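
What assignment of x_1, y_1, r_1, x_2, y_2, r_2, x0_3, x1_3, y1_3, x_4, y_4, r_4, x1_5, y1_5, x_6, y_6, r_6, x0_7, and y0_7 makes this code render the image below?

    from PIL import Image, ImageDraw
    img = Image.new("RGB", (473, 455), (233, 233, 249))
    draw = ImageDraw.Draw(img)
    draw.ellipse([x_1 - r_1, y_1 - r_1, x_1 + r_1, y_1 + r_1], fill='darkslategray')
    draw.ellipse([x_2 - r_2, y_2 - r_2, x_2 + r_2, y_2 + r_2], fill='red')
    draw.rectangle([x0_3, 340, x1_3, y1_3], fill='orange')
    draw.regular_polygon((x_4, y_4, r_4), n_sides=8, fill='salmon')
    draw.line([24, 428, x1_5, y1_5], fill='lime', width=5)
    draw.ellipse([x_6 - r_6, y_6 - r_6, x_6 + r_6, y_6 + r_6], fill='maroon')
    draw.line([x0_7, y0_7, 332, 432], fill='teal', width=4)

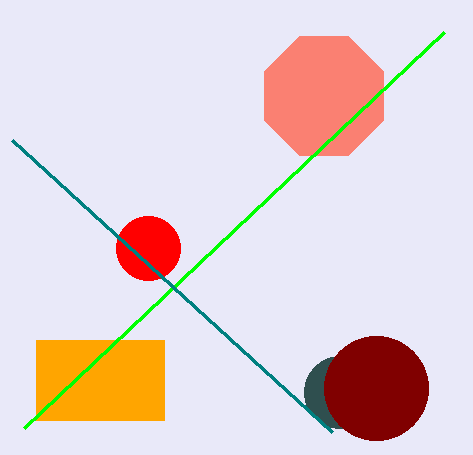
x_1 = 340; y_1 = 392; r_1 = 36; x_2 = 148; y_2 = 248; r_2 = 32; x0_3 = 36; x1_3 = 164; y1_3 = 420; x_4 = 324; y_4 = 96; r_4 = 64; x1_5 = 444; y1_5 = 32; x_6 = 376; y_6 = 388; r_6 = 52; x0_7 = 12; y0_7 = 140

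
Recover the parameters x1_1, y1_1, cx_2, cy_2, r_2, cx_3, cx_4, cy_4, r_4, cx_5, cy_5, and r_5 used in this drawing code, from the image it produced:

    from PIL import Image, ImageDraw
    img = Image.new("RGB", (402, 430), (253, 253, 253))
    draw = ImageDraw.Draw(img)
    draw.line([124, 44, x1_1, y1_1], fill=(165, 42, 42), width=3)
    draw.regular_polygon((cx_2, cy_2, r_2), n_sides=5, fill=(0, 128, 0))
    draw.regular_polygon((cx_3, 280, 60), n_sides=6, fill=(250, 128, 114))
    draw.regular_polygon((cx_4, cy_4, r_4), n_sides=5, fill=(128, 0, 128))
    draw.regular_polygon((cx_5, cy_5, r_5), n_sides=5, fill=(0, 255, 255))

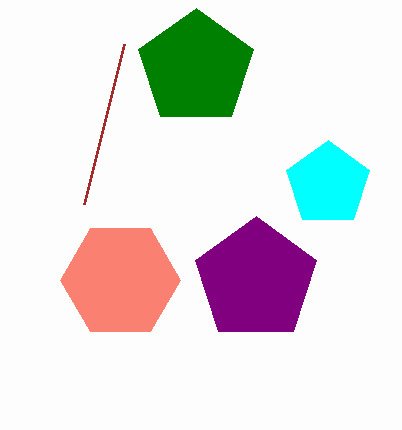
x1_1 = 84; y1_1 = 204; cx_2 = 196; cy_2 = 68; r_2 = 60; cx_3 = 120; cx_4 = 256; cy_4 = 280; r_4 = 64; cx_5 = 328; cy_5 = 184; r_5 = 44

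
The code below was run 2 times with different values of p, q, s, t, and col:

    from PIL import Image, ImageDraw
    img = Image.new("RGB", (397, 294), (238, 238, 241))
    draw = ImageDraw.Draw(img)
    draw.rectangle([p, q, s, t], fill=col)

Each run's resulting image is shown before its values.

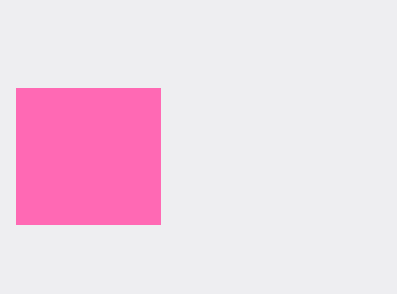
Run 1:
p = 16
q = 88
s = 160
t = 224
col = 'hotpink'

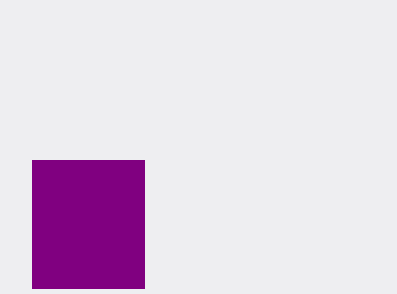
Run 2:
p = 32
q = 160
s = 144
t = 288
col = 'purple'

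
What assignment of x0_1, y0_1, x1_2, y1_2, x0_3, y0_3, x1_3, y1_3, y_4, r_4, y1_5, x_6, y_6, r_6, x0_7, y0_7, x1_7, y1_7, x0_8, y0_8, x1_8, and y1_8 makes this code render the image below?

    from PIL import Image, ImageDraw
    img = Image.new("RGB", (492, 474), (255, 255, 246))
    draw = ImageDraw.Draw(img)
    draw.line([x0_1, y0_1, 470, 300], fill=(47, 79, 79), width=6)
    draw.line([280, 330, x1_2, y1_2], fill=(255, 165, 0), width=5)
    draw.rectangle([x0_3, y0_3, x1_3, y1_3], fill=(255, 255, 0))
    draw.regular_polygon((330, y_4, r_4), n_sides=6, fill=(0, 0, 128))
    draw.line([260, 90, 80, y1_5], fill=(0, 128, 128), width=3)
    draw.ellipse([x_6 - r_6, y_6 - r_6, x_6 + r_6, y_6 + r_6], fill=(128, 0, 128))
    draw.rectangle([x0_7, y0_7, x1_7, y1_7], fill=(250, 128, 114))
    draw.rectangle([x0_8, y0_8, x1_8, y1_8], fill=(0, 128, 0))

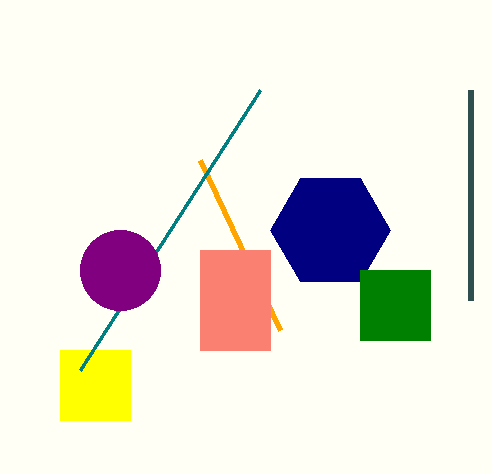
x0_1 = 470, y0_1 = 90, x1_2 = 200, y1_2 = 160, x0_3 = 60, y0_3 = 350, x1_3 = 130, y1_3 = 420, y_4 = 230, r_4 = 60, y1_5 = 370, x_6 = 120, y_6 = 270, r_6 = 40, x0_7 = 200, y0_7 = 250, x1_7 = 270, y1_7 = 350, x0_8 = 360, y0_8 = 270, x1_8 = 430, y1_8 = 340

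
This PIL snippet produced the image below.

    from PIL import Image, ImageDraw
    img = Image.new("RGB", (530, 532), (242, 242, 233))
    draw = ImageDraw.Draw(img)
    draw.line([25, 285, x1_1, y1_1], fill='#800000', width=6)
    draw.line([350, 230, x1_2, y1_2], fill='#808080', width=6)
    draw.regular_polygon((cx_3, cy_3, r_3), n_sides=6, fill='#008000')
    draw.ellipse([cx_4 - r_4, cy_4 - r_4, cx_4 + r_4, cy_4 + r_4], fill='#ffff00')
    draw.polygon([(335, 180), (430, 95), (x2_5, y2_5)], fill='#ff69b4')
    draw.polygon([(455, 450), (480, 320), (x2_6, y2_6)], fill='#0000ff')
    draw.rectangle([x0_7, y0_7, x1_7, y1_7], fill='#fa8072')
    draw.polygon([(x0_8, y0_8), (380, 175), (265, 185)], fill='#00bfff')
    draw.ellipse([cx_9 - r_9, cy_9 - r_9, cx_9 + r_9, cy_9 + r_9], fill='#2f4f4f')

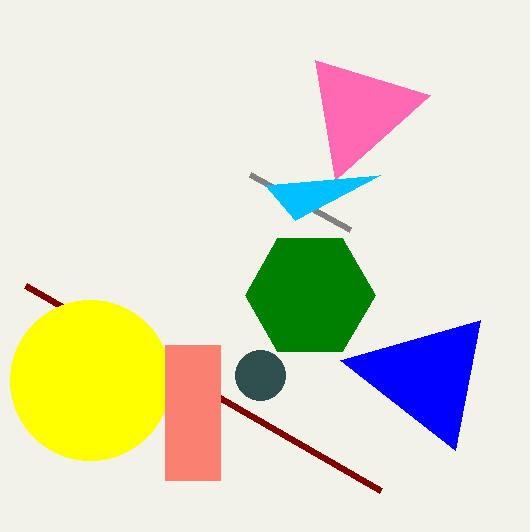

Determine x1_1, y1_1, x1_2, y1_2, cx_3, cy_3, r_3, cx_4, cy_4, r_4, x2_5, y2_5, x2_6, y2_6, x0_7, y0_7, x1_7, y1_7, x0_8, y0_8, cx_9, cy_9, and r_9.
x1_1 = 380; y1_1 = 490; x1_2 = 250; y1_2 = 175; cx_3 = 310; cy_3 = 295; r_3 = 65; cx_4 = 90; cy_4 = 380; r_4 = 80; x2_5 = 315; y2_5 = 60; x2_6 = 340; y2_6 = 360; x0_7 = 165; y0_7 = 345; x1_7 = 220; y1_7 = 480; x0_8 = 295; y0_8 = 220; cx_9 = 260; cy_9 = 375; r_9 = 25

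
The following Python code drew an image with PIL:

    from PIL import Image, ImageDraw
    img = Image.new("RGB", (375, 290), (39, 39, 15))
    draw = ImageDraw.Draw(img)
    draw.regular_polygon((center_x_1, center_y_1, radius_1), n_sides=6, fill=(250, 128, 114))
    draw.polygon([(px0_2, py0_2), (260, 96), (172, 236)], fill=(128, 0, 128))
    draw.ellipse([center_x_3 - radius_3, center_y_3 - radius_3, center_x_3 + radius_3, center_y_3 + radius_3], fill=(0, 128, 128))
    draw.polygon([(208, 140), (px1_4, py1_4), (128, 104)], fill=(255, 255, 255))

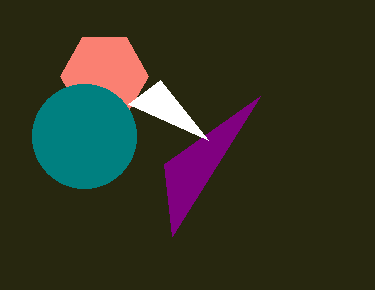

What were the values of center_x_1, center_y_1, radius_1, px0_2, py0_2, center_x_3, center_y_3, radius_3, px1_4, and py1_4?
center_x_1 = 104; center_y_1 = 76; radius_1 = 44; px0_2 = 164; py0_2 = 164; center_x_3 = 84; center_y_3 = 136; radius_3 = 52; px1_4 = 160; py1_4 = 80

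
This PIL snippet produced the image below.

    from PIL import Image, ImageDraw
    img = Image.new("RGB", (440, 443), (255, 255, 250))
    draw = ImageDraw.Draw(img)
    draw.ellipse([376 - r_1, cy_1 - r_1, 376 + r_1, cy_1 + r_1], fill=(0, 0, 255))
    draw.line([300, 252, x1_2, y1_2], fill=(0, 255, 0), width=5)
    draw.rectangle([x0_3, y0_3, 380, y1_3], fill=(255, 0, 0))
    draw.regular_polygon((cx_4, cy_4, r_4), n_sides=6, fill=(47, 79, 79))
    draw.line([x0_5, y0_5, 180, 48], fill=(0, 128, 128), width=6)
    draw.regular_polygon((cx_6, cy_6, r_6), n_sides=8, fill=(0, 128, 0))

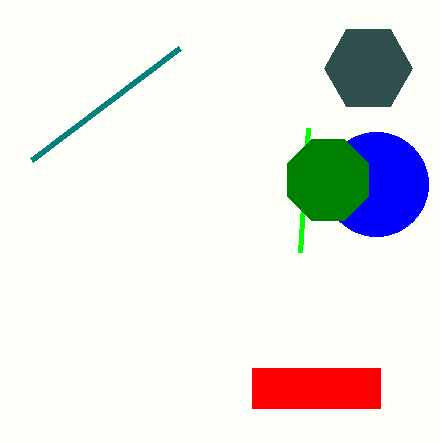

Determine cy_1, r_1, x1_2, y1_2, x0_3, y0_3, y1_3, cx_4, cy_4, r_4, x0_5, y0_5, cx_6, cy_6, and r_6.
cy_1 = 184
r_1 = 52
x1_2 = 308
y1_2 = 128
x0_3 = 252
y0_3 = 368
y1_3 = 408
cx_4 = 368
cy_4 = 68
r_4 = 44
x0_5 = 32
y0_5 = 160
cx_6 = 328
cy_6 = 180
r_6 = 44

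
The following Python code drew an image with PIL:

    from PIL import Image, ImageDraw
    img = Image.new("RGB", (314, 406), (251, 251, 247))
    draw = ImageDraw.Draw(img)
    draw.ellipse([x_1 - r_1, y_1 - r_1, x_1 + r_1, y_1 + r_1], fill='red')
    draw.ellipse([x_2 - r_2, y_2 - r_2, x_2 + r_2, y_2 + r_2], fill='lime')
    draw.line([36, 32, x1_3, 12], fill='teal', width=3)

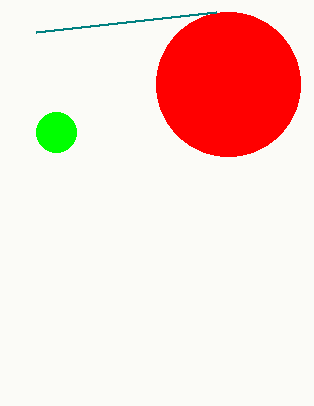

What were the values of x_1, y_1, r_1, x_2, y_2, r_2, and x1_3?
x_1 = 228
y_1 = 84
r_1 = 72
x_2 = 56
y_2 = 132
r_2 = 20
x1_3 = 216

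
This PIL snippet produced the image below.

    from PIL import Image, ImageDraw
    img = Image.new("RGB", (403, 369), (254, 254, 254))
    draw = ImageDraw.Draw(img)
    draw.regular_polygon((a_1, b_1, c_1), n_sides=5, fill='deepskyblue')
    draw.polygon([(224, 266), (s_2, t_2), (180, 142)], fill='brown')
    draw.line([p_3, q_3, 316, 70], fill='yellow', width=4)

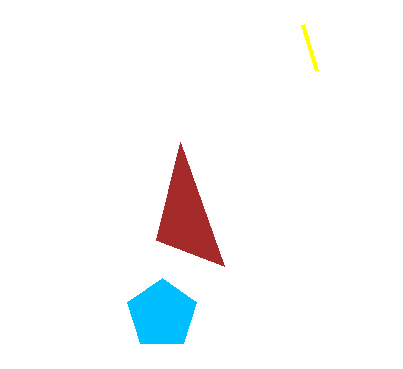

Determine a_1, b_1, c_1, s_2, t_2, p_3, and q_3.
a_1 = 162
b_1 = 314
c_1 = 36
s_2 = 156
t_2 = 240
p_3 = 302
q_3 = 24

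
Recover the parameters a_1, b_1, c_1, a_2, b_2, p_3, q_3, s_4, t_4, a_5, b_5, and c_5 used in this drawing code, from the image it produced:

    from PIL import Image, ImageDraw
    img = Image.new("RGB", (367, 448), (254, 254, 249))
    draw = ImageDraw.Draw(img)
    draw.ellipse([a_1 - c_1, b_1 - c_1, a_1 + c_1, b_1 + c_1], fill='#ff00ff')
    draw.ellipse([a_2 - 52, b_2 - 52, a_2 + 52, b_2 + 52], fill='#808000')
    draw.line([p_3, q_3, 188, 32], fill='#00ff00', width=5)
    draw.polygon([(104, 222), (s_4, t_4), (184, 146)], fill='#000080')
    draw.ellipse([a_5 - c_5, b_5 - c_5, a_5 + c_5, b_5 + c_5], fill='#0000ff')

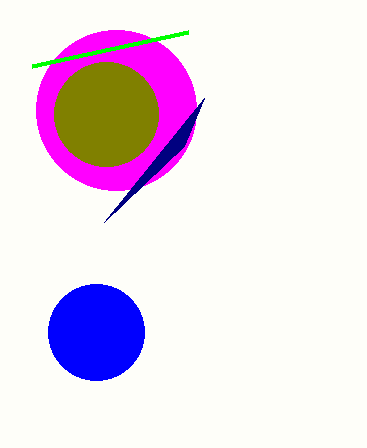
a_1 = 116
b_1 = 110
c_1 = 80
a_2 = 106
b_2 = 114
p_3 = 32
q_3 = 66
s_4 = 204
t_4 = 98
a_5 = 96
b_5 = 332
c_5 = 48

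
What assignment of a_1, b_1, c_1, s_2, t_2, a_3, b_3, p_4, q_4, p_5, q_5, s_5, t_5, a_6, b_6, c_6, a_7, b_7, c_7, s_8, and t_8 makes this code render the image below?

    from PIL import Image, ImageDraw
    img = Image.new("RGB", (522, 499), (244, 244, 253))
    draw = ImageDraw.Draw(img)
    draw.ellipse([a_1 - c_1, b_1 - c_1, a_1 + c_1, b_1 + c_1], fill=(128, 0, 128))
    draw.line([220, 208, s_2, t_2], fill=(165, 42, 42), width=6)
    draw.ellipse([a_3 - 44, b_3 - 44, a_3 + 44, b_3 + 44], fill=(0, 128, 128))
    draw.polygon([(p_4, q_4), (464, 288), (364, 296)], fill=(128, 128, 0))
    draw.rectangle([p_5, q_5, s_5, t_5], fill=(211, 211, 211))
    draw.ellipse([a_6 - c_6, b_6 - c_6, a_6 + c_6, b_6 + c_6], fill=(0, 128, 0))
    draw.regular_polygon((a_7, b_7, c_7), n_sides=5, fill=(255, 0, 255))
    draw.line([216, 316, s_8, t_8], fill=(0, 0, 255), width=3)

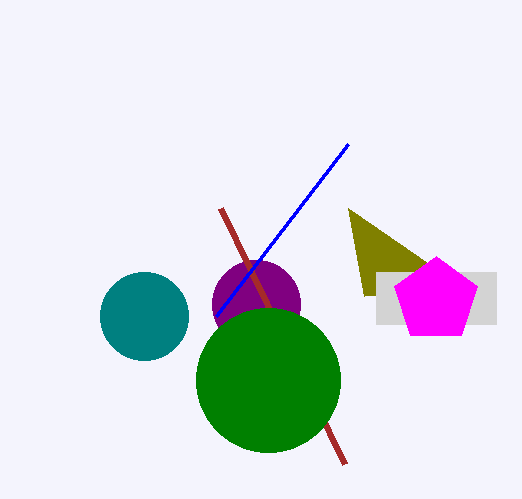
a_1 = 256
b_1 = 304
c_1 = 44
s_2 = 344
t_2 = 464
a_3 = 144
b_3 = 316
p_4 = 348
q_4 = 208
p_5 = 376
q_5 = 272
s_5 = 496
t_5 = 324
a_6 = 268
b_6 = 380
c_6 = 72
a_7 = 436
b_7 = 300
c_7 = 44
s_8 = 348
t_8 = 144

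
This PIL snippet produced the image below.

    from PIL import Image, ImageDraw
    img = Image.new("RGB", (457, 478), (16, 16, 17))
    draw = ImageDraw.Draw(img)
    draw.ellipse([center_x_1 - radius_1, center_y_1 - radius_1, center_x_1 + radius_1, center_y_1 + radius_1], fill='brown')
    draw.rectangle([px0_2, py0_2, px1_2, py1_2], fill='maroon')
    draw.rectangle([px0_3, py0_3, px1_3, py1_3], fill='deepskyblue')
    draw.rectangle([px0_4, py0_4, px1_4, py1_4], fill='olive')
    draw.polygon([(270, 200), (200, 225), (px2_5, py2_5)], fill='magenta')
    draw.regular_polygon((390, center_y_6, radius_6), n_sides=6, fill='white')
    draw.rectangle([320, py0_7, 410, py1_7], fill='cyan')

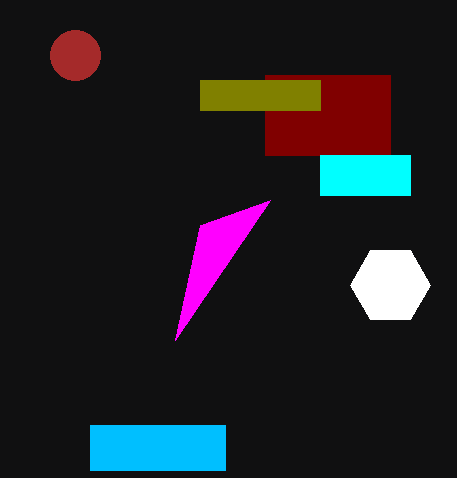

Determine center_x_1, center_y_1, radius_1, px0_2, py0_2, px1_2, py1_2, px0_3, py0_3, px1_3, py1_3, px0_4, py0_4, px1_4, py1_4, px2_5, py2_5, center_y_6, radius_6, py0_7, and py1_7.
center_x_1 = 75, center_y_1 = 55, radius_1 = 25, px0_2 = 265, py0_2 = 75, px1_2 = 390, py1_2 = 155, px0_3 = 90, py0_3 = 425, px1_3 = 225, py1_3 = 470, px0_4 = 200, py0_4 = 80, px1_4 = 320, py1_4 = 110, px2_5 = 175, py2_5 = 340, center_y_6 = 285, radius_6 = 40, py0_7 = 155, py1_7 = 195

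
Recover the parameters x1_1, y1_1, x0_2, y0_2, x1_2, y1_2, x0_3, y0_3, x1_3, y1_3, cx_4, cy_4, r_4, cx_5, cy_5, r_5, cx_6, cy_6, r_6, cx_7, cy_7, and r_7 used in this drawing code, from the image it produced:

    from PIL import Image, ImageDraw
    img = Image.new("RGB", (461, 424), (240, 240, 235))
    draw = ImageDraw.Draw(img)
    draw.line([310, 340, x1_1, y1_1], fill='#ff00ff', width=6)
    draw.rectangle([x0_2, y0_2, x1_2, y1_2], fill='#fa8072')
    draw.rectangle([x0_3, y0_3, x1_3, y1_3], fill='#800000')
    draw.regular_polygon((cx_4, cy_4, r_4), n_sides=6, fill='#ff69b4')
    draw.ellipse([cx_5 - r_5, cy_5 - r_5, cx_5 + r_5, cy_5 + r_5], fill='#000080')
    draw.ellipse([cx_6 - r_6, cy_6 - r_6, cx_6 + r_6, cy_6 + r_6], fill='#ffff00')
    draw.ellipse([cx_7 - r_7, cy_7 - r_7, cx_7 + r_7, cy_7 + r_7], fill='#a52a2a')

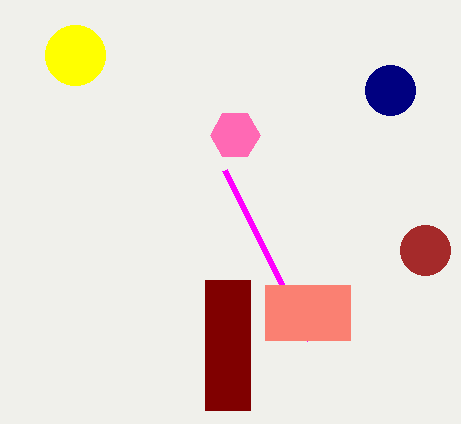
x1_1 = 225
y1_1 = 170
x0_2 = 265
y0_2 = 285
x1_2 = 350
y1_2 = 340
x0_3 = 205
y0_3 = 280
x1_3 = 250
y1_3 = 410
cx_4 = 235
cy_4 = 135
r_4 = 25
cx_5 = 390
cy_5 = 90
r_5 = 25
cx_6 = 75
cy_6 = 55
r_6 = 30
cx_7 = 425
cy_7 = 250
r_7 = 25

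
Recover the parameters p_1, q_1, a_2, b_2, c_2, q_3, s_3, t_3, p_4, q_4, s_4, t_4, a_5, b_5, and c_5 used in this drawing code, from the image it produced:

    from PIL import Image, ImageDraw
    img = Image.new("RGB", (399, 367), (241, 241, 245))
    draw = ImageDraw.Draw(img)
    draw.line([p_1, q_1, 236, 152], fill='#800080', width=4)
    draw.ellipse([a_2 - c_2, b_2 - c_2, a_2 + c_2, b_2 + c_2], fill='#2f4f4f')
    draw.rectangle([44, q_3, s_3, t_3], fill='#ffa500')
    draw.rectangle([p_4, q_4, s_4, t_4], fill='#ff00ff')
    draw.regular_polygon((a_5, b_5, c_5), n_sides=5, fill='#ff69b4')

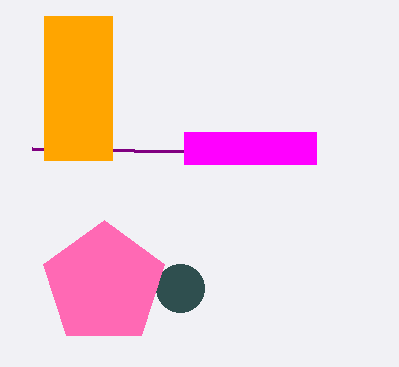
p_1 = 32
q_1 = 148
a_2 = 180
b_2 = 288
c_2 = 24
q_3 = 16
s_3 = 112
t_3 = 160
p_4 = 184
q_4 = 132
s_4 = 316
t_4 = 164
a_5 = 104
b_5 = 284
c_5 = 64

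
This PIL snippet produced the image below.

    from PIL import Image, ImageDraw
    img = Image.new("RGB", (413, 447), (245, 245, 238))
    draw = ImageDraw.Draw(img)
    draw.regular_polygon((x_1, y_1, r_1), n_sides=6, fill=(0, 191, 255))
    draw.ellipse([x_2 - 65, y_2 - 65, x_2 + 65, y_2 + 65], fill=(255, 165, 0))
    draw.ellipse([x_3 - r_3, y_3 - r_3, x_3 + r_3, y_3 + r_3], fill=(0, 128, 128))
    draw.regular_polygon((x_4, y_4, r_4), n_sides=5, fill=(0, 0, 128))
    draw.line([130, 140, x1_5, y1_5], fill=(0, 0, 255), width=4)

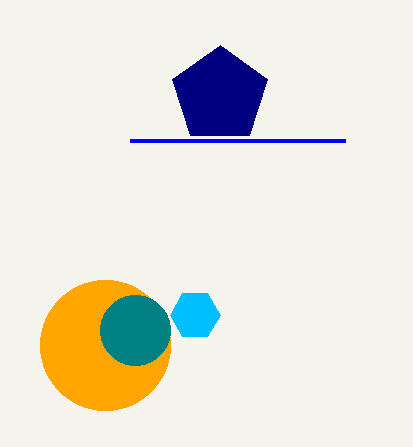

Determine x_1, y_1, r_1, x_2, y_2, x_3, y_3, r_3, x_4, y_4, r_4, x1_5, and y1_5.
x_1 = 195
y_1 = 315
r_1 = 25
x_2 = 105
y_2 = 345
x_3 = 135
y_3 = 330
r_3 = 35
x_4 = 220
y_4 = 95
r_4 = 50
x1_5 = 345
y1_5 = 140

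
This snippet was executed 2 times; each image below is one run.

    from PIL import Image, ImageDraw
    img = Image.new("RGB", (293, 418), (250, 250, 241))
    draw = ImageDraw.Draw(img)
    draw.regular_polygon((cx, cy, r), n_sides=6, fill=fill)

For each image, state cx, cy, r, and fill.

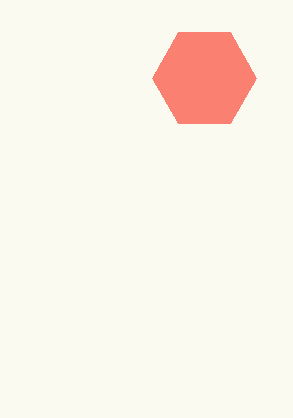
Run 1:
cx = 204, cy = 78, r = 52, fill = 'salmon'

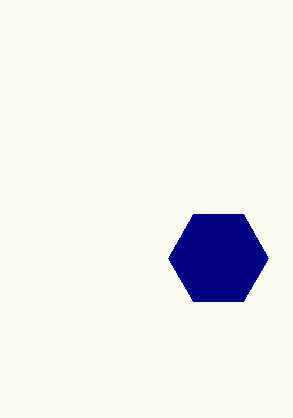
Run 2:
cx = 218; cy = 258; r = 50; fill = 'navy'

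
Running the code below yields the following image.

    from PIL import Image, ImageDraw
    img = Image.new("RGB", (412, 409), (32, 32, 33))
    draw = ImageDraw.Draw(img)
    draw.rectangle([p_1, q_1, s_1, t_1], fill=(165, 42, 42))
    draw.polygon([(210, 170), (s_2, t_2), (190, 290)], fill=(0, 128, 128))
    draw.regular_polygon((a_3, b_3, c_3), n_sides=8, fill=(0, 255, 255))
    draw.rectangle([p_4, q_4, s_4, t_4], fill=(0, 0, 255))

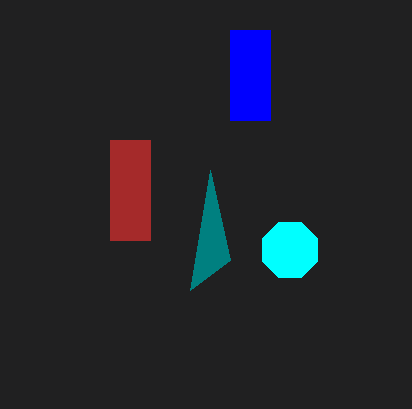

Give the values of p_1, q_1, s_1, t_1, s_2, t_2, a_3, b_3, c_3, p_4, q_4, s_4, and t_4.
p_1 = 110; q_1 = 140; s_1 = 150; t_1 = 240; s_2 = 230; t_2 = 260; a_3 = 290; b_3 = 250; c_3 = 30; p_4 = 230; q_4 = 30; s_4 = 270; t_4 = 120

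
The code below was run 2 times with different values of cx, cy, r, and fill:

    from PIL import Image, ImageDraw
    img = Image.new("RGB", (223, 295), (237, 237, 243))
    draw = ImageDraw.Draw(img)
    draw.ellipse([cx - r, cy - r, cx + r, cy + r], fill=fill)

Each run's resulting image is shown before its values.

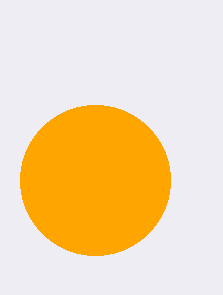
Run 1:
cx = 95
cy = 180
r = 75
fill = 'orange'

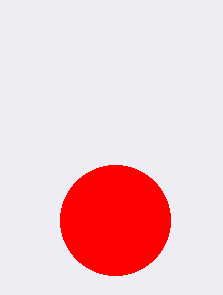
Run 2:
cx = 115
cy = 220
r = 55
fill = 'red'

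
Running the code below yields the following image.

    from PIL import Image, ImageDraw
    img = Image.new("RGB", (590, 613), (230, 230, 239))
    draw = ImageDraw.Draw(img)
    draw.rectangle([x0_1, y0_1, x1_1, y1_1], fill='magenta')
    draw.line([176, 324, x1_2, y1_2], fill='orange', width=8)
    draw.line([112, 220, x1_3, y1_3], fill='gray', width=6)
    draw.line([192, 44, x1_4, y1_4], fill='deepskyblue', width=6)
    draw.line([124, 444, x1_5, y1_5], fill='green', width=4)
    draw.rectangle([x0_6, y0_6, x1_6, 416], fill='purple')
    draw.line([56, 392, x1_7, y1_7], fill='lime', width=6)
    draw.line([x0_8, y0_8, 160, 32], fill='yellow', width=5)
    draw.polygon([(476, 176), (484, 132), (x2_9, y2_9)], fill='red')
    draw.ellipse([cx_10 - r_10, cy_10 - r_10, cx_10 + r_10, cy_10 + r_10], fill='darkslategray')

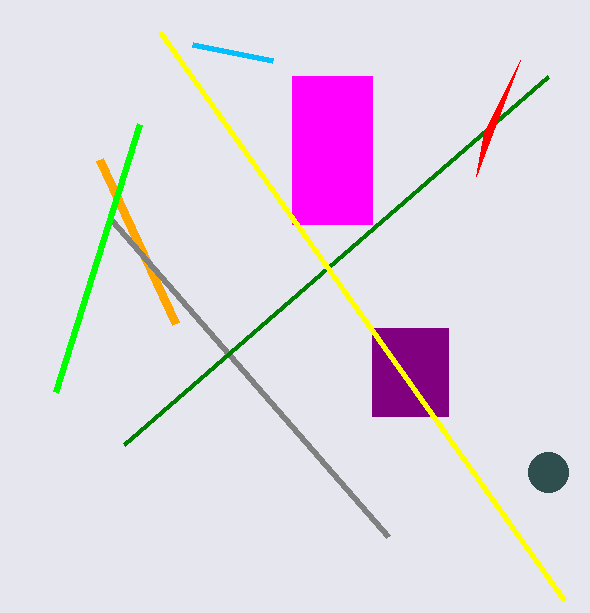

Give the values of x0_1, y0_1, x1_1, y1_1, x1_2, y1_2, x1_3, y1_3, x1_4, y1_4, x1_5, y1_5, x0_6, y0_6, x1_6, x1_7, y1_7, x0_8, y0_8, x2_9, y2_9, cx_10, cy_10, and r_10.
x0_1 = 292; y0_1 = 76; x1_1 = 372; y1_1 = 224; x1_2 = 100; y1_2 = 160; x1_3 = 388; y1_3 = 536; x1_4 = 272; y1_4 = 60; x1_5 = 548; y1_5 = 76; x0_6 = 372; y0_6 = 328; x1_6 = 448; x1_7 = 140; y1_7 = 124; x0_8 = 564; y0_8 = 600; x2_9 = 520; y2_9 = 60; cx_10 = 548; cy_10 = 472; r_10 = 20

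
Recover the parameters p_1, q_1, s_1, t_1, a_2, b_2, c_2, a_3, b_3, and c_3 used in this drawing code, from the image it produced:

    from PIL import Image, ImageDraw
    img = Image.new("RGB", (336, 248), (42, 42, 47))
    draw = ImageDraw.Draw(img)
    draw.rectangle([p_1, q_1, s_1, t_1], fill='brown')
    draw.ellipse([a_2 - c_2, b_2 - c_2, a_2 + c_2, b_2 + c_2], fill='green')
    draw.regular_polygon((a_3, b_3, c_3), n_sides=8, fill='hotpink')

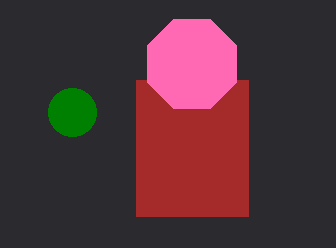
p_1 = 136; q_1 = 80; s_1 = 248; t_1 = 216; a_2 = 72; b_2 = 112; c_2 = 24; a_3 = 192; b_3 = 64; c_3 = 48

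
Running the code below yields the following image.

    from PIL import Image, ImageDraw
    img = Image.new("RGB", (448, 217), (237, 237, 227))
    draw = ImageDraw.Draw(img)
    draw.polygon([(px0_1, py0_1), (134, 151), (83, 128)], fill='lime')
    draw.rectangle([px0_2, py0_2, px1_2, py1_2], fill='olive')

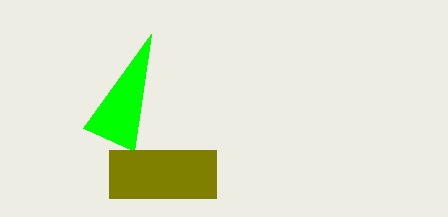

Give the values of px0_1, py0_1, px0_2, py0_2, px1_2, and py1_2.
px0_1 = 151, py0_1 = 34, px0_2 = 109, py0_2 = 150, px1_2 = 216, py1_2 = 198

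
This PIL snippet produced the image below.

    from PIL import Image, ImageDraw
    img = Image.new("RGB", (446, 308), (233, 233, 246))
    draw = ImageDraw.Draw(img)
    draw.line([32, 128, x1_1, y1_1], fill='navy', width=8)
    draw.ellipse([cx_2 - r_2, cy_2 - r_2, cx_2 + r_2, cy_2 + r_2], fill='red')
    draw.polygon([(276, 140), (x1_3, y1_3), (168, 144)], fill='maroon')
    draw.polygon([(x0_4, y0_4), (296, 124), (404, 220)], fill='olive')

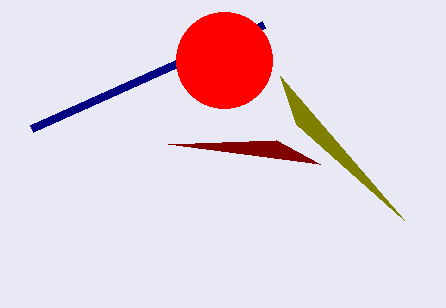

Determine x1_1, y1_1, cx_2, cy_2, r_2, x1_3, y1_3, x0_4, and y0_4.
x1_1 = 264
y1_1 = 24
cx_2 = 224
cy_2 = 60
r_2 = 48
x1_3 = 320
y1_3 = 164
x0_4 = 280
y0_4 = 76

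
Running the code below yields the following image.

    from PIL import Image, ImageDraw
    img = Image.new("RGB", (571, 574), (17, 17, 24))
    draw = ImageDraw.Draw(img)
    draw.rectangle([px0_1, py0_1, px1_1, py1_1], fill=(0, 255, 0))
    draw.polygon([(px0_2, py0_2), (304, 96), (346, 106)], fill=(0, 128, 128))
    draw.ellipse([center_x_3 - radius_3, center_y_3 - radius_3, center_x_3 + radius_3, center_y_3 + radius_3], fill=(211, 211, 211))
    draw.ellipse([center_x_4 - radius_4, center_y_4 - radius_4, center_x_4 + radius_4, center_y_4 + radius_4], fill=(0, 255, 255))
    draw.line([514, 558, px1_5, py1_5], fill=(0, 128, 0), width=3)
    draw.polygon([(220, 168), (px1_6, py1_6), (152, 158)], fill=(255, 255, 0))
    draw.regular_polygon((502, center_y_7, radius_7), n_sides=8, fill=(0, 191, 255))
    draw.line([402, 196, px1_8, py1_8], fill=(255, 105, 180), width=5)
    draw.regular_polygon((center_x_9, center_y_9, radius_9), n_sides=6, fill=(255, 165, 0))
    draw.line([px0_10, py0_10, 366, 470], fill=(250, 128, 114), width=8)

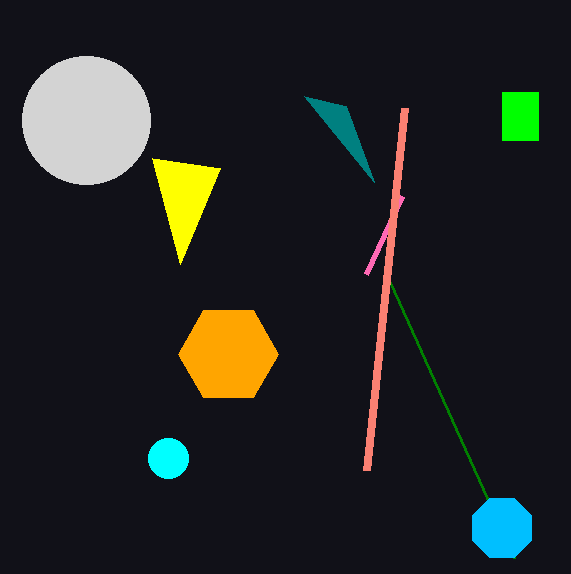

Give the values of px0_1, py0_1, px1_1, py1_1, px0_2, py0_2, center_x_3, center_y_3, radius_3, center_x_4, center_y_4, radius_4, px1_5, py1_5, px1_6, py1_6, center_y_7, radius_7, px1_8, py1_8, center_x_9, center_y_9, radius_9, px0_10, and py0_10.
px0_1 = 502; py0_1 = 92; px1_1 = 538; py1_1 = 140; px0_2 = 374; py0_2 = 182; center_x_3 = 86; center_y_3 = 120; radius_3 = 64; center_x_4 = 168; center_y_4 = 458; radius_4 = 20; px1_5 = 390; py1_5 = 282; px1_6 = 180; py1_6 = 264; center_y_7 = 528; radius_7 = 32; px1_8 = 366; py1_8 = 274; center_x_9 = 228; center_y_9 = 354; radius_9 = 50; px0_10 = 404; py0_10 = 108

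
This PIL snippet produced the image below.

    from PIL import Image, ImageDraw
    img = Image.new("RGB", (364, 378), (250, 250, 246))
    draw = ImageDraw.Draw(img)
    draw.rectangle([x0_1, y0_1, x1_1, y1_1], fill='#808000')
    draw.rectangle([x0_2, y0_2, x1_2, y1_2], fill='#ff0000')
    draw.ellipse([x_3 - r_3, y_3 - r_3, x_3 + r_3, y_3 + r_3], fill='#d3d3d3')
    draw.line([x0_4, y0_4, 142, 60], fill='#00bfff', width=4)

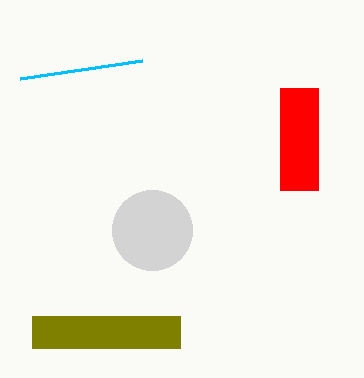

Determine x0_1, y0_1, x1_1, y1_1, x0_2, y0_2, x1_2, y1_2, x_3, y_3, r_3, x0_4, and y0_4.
x0_1 = 32; y0_1 = 316; x1_1 = 180; y1_1 = 348; x0_2 = 280; y0_2 = 88; x1_2 = 318; y1_2 = 190; x_3 = 152; y_3 = 230; r_3 = 40; x0_4 = 20; y0_4 = 78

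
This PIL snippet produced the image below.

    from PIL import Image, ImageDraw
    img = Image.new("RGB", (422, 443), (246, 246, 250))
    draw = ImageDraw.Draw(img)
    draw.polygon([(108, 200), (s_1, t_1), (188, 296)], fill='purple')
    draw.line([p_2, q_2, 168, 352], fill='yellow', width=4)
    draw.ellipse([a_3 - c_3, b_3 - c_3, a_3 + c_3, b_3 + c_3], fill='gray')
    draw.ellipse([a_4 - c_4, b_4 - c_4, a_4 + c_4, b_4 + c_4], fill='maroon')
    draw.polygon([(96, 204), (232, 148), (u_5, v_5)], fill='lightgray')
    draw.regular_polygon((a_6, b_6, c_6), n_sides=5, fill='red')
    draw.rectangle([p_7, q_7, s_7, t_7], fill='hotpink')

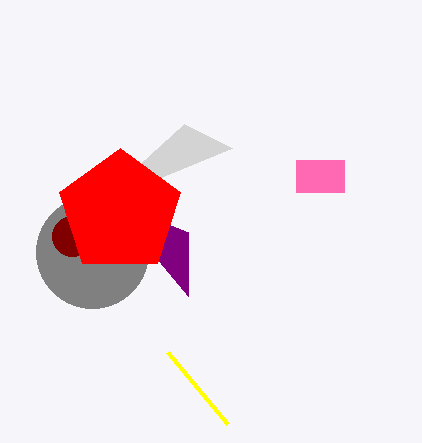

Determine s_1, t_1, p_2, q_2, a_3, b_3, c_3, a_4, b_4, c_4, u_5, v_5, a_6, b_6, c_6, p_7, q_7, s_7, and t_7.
s_1 = 188
t_1 = 232
p_2 = 228
q_2 = 424
a_3 = 92
b_3 = 252
c_3 = 56
a_4 = 72
b_4 = 236
c_4 = 20
u_5 = 184
v_5 = 124
a_6 = 120
b_6 = 212
c_6 = 64
p_7 = 296
q_7 = 160
s_7 = 344
t_7 = 192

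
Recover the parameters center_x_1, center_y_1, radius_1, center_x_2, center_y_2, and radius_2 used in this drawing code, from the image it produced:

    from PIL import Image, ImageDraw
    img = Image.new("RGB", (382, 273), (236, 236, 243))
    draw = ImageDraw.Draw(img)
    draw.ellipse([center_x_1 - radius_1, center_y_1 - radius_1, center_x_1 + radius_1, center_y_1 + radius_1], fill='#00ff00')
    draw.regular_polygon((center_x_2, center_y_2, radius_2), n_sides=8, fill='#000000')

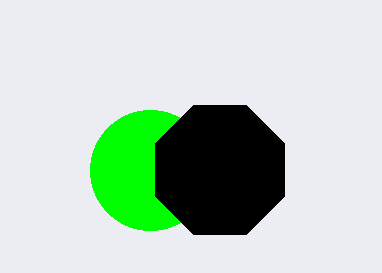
center_x_1 = 150, center_y_1 = 170, radius_1 = 60, center_x_2 = 220, center_y_2 = 170, radius_2 = 70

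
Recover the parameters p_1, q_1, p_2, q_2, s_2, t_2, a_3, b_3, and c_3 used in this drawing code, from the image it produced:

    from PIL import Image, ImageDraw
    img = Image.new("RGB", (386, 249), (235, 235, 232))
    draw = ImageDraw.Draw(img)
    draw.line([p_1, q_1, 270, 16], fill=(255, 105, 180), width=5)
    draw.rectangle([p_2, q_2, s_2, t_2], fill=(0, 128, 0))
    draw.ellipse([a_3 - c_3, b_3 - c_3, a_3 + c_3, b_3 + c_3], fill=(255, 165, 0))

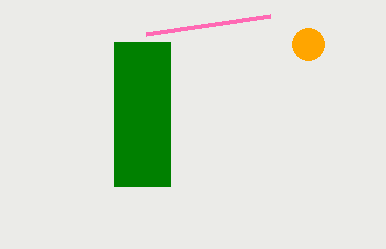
p_1 = 146
q_1 = 34
p_2 = 114
q_2 = 42
s_2 = 170
t_2 = 186
a_3 = 308
b_3 = 44
c_3 = 16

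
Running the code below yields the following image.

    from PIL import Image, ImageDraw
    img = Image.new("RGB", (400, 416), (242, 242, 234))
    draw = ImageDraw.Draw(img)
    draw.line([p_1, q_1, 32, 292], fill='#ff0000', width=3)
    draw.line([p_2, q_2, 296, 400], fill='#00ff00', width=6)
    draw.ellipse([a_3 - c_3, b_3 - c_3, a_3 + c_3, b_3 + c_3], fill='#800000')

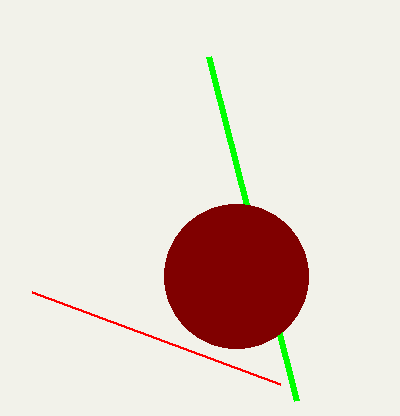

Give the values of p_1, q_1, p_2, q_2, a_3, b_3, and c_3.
p_1 = 280, q_1 = 384, p_2 = 208, q_2 = 56, a_3 = 236, b_3 = 276, c_3 = 72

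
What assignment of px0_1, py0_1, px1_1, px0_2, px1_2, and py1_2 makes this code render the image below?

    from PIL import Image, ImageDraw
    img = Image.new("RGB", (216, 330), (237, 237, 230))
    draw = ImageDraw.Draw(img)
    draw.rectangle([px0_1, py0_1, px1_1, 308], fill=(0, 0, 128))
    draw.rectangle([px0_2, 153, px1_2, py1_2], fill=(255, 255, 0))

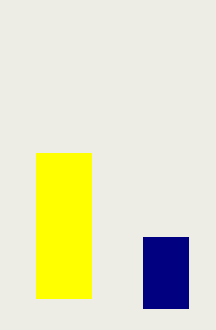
px0_1 = 143; py0_1 = 237; px1_1 = 188; px0_2 = 36; px1_2 = 91; py1_2 = 298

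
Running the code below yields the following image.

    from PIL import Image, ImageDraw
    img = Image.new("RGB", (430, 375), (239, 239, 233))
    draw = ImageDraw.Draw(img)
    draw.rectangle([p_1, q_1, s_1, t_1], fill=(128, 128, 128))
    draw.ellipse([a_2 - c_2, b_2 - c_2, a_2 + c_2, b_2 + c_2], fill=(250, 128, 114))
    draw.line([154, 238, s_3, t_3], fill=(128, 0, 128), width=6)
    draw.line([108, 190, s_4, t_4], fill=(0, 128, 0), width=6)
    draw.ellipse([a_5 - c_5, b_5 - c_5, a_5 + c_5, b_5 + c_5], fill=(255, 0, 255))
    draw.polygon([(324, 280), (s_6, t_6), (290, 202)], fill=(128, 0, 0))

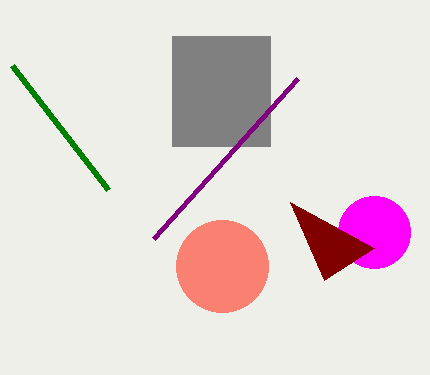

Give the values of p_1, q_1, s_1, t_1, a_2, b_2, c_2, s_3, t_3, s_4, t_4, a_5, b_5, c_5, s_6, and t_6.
p_1 = 172
q_1 = 36
s_1 = 270
t_1 = 146
a_2 = 222
b_2 = 266
c_2 = 46
s_3 = 298
t_3 = 78
s_4 = 12
t_4 = 66
a_5 = 374
b_5 = 232
c_5 = 36
s_6 = 374
t_6 = 248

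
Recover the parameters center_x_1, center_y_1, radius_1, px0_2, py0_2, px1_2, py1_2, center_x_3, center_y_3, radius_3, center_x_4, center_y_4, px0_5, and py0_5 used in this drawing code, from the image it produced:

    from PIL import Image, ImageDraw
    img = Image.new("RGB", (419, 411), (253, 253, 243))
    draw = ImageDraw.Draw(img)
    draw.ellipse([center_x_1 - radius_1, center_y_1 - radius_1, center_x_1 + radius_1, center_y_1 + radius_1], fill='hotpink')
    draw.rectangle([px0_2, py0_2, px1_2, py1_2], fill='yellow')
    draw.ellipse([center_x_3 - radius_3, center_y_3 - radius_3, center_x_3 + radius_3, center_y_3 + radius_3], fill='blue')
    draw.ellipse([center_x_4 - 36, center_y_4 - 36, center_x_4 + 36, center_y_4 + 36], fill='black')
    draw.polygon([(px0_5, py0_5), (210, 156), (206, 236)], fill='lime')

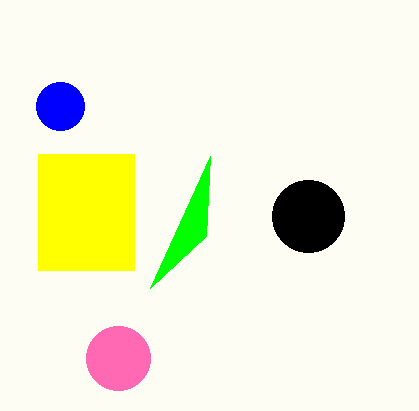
center_x_1 = 118; center_y_1 = 358; radius_1 = 32; px0_2 = 38; py0_2 = 154; px1_2 = 134; py1_2 = 270; center_x_3 = 60; center_y_3 = 106; radius_3 = 24; center_x_4 = 308; center_y_4 = 216; px0_5 = 150; py0_5 = 288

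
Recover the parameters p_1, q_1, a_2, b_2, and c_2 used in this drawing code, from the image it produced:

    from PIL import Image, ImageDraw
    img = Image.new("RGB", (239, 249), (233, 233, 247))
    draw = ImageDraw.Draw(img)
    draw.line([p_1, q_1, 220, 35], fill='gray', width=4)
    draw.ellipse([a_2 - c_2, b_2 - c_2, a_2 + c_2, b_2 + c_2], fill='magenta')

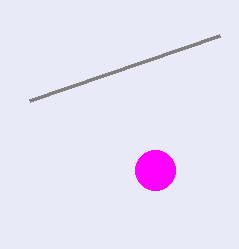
p_1 = 30
q_1 = 100
a_2 = 155
b_2 = 170
c_2 = 20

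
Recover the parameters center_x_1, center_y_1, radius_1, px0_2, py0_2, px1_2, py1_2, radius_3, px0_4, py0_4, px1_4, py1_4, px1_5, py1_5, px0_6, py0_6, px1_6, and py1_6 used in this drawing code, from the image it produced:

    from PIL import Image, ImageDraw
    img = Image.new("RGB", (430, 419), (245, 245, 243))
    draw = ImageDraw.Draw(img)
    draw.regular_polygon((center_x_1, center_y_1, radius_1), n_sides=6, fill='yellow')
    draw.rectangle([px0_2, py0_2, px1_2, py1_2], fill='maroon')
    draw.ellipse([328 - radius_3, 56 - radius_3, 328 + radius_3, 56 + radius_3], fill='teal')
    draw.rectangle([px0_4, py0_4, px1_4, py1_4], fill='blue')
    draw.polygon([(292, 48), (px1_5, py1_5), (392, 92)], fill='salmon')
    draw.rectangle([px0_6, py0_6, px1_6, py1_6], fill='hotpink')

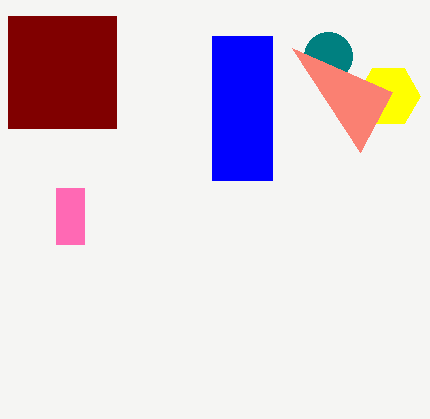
center_x_1 = 388, center_y_1 = 96, radius_1 = 32, px0_2 = 8, py0_2 = 16, px1_2 = 116, py1_2 = 128, radius_3 = 24, px0_4 = 212, py0_4 = 36, px1_4 = 272, py1_4 = 180, px1_5 = 360, py1_5 = 152, px0_6 = 56, py0_6 = 188, px1_6 = 84, py1_6 = 244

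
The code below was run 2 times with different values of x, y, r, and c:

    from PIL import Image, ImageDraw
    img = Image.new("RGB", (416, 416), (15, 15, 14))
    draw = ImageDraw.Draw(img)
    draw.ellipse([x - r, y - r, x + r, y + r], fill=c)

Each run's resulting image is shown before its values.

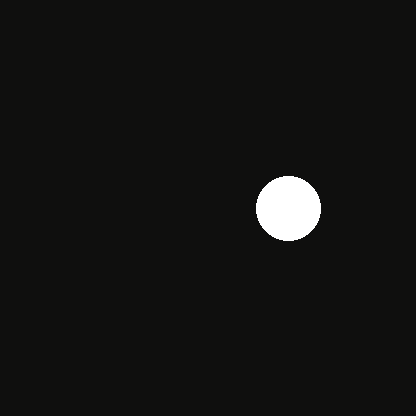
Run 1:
x = 288; y = 208; r = 32; c = 'white'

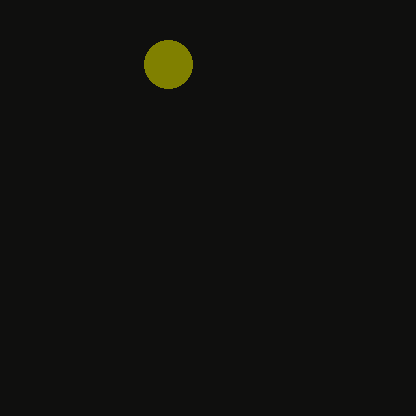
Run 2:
x = 168, y = 64, r = 24, c = 'olive'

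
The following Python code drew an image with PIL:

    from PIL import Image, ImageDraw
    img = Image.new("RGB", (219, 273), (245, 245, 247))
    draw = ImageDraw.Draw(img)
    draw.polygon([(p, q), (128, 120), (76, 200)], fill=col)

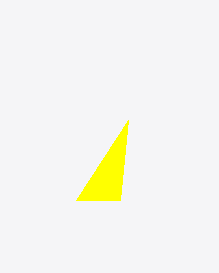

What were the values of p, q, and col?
p = 120
q = 200
col = 'yellow'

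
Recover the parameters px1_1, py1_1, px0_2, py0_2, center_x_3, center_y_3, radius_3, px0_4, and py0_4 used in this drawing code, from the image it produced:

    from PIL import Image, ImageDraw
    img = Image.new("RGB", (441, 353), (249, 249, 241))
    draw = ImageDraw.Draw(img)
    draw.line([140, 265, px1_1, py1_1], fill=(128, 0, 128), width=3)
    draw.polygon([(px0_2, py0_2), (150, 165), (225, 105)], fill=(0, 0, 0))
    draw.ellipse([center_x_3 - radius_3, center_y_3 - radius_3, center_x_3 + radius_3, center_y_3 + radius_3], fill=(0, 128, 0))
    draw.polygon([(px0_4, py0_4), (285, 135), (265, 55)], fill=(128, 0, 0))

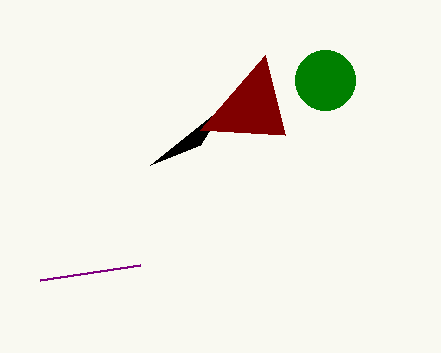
px1_1 = 40; py1_1 = 280; px0_2 = 200; py0_2 = 145; center_x_3 = 325; center_y_3 = 80; radius_3 = 30; px0_4 = 200; py0_4 = 130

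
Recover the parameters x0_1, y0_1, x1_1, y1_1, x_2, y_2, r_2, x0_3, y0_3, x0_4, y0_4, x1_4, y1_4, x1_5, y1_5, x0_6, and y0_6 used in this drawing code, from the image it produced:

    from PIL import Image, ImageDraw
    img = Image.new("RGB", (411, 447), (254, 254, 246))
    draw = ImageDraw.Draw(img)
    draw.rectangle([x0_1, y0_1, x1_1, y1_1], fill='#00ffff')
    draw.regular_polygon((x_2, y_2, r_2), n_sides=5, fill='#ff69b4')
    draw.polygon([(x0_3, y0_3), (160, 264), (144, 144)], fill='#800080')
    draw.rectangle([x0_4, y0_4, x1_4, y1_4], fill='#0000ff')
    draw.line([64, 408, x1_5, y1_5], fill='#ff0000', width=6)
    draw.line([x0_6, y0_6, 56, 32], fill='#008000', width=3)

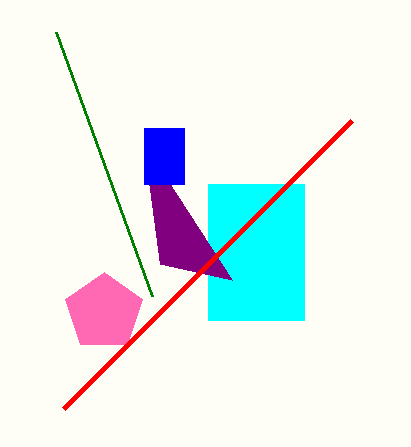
x0_1 = 208
y0_1 = 184
x1_1 = 304
y1_1 = 320
x_2 = 104
y_2 = 312
r_2 = 40
x0_3 = 232
y0_3 = 280
x0_4 = 144
y0_4 = 128
x1_4 = 184
y1_4 = 184
x1_5 = 352
y1_5 = 120
x0_6 = 152
y0_6 = 296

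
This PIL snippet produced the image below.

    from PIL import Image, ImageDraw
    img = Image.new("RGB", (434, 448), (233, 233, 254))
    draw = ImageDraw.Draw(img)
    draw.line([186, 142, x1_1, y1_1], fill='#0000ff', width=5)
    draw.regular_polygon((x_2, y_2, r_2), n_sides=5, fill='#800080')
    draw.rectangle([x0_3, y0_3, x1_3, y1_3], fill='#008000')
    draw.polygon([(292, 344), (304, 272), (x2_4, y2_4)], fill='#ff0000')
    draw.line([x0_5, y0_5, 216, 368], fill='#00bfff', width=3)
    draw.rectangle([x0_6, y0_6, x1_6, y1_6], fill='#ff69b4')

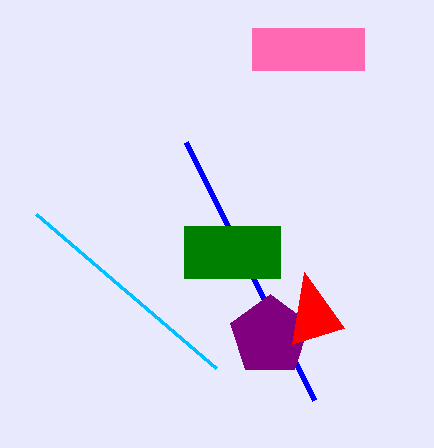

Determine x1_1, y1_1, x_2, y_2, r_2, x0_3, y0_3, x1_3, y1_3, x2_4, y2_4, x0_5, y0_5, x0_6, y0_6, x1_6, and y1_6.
x1_1 = 314; y1_1 = 400; x_2 = 270; y_2 = 336; r_2 = 42; x0_3 = 184; y0_3 = 226; x1_3 = 280; y1_3 = 278; x2_4 = 344; y2_4 = 328; x0_5 = 36; y0_5 = 214; x0_6 = 252; y0_6 = 28; x1_6 = 364; y1_6 = 70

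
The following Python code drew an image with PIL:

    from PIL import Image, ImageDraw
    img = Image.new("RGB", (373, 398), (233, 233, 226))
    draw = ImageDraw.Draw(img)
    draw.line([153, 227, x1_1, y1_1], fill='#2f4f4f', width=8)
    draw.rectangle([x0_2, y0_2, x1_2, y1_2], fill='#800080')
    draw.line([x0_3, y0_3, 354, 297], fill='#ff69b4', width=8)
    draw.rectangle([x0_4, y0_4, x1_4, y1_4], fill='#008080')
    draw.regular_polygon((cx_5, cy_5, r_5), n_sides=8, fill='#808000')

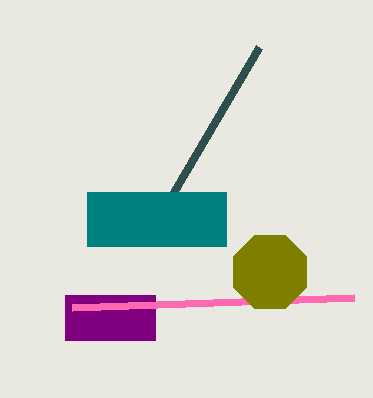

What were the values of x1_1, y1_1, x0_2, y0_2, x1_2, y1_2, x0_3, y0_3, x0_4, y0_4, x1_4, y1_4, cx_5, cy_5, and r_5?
x1_1 = 259; y1_1 = 47; x0_2 = 65; y0_2 = 295; x1_2 = 155; y1_2 = 340; x0_3 = 72; y0_3 = 307; x0_4 = 87; y0_4 = 192; x1_4 = 226; y1_4 = 246; cx_5 = 270; cy_5 = 272; r_5 = 40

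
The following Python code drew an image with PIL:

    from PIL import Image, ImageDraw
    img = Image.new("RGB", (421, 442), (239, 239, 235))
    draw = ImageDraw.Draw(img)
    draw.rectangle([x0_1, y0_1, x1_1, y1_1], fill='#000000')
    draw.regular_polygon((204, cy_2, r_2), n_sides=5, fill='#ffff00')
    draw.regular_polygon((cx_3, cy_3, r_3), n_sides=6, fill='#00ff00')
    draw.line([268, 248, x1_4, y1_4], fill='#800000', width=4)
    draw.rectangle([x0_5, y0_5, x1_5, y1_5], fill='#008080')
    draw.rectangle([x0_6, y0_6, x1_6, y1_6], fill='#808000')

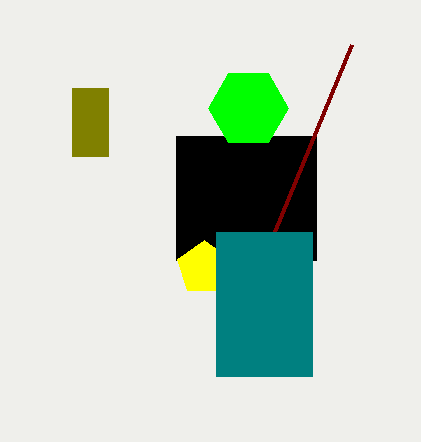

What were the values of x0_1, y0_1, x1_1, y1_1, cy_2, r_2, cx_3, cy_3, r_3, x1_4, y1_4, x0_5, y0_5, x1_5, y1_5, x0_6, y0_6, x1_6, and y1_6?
x0_1 = 176, y0_1 = 136, x1_1 = 316, y1_1 = 260, cy_2 = 268, r_2 = 28, cx_3 = 248, cy_3 = 108, r_3 = 40, x1_4 = 352, y1_4 = 44, x0_5 = 216, y0_5 = 232, x1_5 = 312, y1_5 = 376, x0_6 = 72, y0_6 = 88, x1_6 = 108, y1_6 = 156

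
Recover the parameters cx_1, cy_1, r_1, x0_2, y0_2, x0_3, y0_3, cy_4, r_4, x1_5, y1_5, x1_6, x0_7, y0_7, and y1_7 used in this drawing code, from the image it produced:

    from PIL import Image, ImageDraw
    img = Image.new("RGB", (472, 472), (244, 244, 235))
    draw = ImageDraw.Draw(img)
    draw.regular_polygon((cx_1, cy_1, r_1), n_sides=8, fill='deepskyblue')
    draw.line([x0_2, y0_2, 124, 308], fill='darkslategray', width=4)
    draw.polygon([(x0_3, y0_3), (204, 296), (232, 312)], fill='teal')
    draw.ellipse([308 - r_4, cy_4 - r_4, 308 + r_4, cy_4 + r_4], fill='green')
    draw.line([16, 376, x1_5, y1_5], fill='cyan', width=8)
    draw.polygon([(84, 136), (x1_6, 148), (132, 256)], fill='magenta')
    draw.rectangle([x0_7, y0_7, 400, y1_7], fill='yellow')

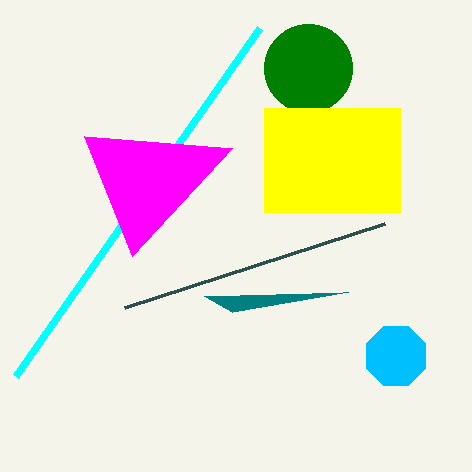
cx_1 = 396
cy_1 = 356
r_1 = 32
x0_2 = 384
y0_2 = 224
x0_3 = 348
y0_3 = 292
cy_4 = 68
r_4 = 44
x1_5 = 260
y1_5 = 28
x1_6 = 232
x0_7 = 264
y0_7 = 108
y1_7 = 212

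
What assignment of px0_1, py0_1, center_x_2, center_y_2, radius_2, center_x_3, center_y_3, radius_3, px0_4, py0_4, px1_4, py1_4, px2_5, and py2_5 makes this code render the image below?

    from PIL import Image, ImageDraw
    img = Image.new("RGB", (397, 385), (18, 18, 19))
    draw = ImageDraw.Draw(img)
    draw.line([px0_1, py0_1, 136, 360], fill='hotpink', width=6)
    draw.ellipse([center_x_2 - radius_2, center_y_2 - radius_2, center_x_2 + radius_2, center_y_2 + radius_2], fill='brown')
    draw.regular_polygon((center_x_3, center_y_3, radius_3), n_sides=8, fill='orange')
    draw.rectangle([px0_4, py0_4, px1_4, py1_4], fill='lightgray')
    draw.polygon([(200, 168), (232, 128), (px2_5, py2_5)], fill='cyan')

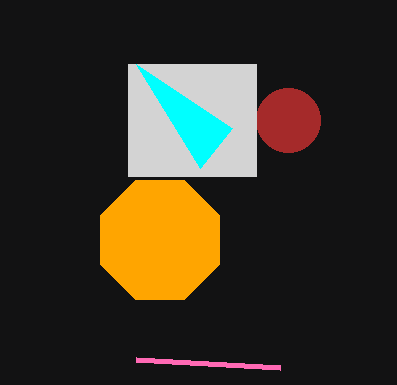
px0_1 = 280
py0_1 = 368
center_x_2 = 288
center_y_2 = 120
radius_2 = 32
center_x_3 = 160
center_y_3 = 240
radius_3 = 64
px0_4 = 128
py0_4 = 64
px1_4 = 256
py1_4 = 176
px2_5 = 136
py2_5 = 64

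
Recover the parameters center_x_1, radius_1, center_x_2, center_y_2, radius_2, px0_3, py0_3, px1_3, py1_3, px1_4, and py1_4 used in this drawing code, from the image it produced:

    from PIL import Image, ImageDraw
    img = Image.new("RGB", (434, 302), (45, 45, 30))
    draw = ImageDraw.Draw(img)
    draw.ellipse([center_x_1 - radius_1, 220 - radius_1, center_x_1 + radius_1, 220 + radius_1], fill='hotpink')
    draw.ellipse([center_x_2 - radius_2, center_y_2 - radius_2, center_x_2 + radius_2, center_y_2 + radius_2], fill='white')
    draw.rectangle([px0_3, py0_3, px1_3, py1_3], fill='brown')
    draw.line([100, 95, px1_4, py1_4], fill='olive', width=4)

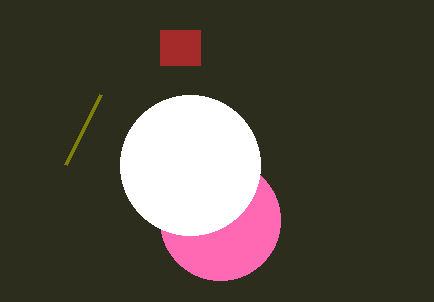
center_x_1 = 220; radius_1 = 60; center_x_2 = 190; center_y_2 = 165; radius_2 = 70; px0_3 = 160; py0_3 = 30; px1_3 = 200; py1_3 = 65; px1_4 = 65; py1_4 = 165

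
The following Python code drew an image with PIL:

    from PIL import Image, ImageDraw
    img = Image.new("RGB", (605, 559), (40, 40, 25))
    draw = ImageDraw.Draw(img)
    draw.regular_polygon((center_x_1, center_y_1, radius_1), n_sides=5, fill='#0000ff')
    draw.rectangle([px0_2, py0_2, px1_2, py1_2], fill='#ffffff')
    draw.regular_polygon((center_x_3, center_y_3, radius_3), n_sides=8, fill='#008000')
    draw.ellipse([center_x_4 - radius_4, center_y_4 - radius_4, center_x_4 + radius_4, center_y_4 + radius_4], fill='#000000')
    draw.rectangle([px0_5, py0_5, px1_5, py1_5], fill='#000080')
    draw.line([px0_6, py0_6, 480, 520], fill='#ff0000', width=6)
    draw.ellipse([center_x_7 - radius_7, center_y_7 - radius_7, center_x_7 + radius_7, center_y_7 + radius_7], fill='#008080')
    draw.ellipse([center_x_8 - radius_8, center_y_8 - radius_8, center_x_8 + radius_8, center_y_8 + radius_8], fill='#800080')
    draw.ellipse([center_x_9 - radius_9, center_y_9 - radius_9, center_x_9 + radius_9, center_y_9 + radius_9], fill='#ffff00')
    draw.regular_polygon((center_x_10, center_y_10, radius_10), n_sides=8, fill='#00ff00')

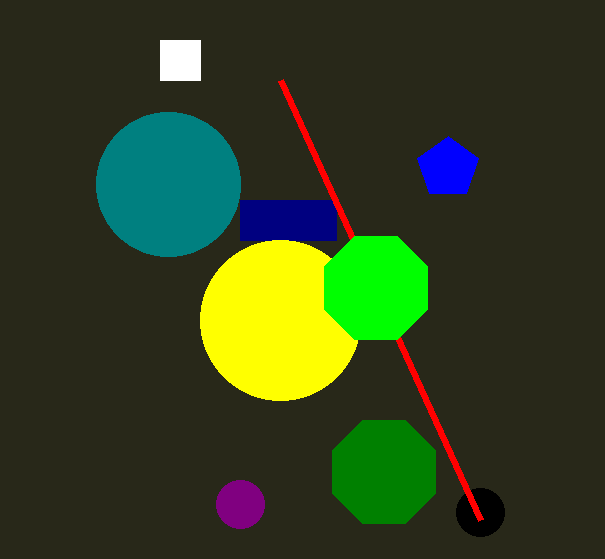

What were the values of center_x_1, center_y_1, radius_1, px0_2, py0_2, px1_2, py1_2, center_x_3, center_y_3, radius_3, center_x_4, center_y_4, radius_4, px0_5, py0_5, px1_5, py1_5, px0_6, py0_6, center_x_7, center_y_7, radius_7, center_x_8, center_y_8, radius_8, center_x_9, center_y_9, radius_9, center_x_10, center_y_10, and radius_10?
center_x_1 = 448; center_y_1 = 168; radius_1 = 32; px0_2 = 160; py0_2 = 40; px1_2 = 200; py1_2 = 80; center_x_3 = 384; center_y_3 = 472; radius_3 = 56; center_x_4 = 480; center_y_4 = 512; radius_4 = 24; px0_5 = 240; py0_5 = 200; px1_5 = 336; py1_5 = 240; px0_6 = 280; py0_6 = 80; center_x_7 = 168; center_y_7 = 184; radius_7 = 72; center_x_8 = 240; center_y_8 = 504; radius_8 = 24; center_x_9 = 280; center_y_9 = 320; radius_9 = 80; center_x_10 = 376; center_y_10 = 288; radius_10 = 56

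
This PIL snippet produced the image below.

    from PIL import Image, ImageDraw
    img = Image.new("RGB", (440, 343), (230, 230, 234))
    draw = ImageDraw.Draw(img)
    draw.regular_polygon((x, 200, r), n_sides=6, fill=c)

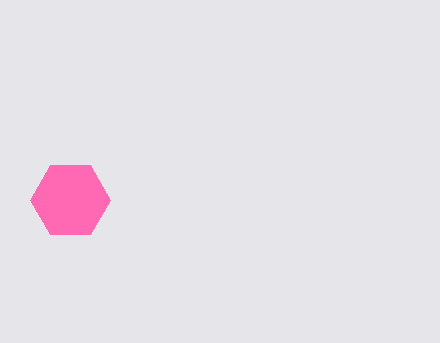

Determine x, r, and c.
x = 70, r = 40, c = 'hotpink'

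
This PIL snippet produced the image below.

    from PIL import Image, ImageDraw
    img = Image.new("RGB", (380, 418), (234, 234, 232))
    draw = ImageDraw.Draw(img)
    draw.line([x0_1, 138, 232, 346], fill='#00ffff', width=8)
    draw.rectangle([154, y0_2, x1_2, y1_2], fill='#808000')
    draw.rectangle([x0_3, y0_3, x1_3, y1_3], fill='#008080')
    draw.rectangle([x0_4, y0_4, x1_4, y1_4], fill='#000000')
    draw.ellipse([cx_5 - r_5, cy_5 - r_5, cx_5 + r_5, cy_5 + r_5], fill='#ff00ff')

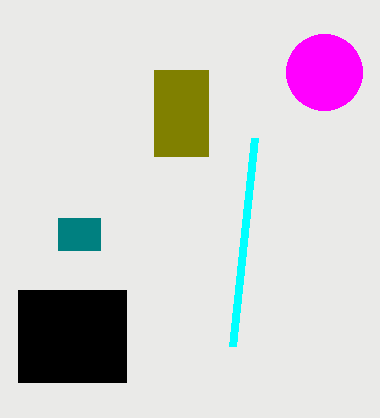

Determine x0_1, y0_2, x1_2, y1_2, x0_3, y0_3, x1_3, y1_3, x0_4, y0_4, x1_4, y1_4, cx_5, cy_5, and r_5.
x0_1 = 254
y0_2 = 70
x1_2 = 208
y1_2 = 156
x0_3 = 58
y0_3 = 218
x1_3 = 100
y1_3 = 250
x0_4 = 18
y0_4 = 290
x1_4 = 126
y1_4 = 382
cx_5 = 324
cy_5 = 72
r_5 = 38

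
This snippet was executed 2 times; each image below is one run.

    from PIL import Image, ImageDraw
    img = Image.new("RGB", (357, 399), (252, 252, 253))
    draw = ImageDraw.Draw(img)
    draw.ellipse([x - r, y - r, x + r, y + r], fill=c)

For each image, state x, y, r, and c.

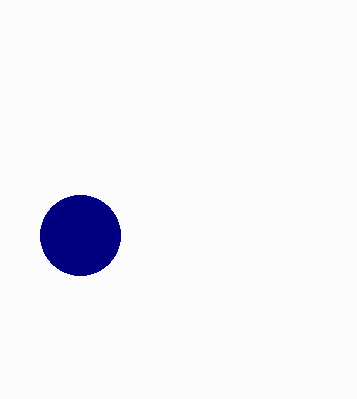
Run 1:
x = 80; y = 235; r = 40; c = 'navy'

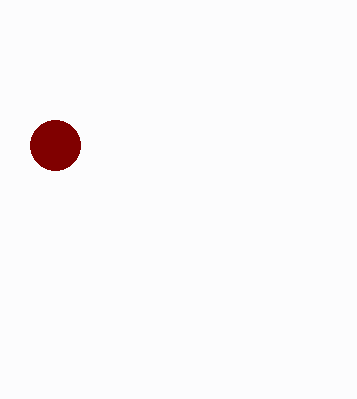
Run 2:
x = 55, y = 145, r = 25, c = 'maroon'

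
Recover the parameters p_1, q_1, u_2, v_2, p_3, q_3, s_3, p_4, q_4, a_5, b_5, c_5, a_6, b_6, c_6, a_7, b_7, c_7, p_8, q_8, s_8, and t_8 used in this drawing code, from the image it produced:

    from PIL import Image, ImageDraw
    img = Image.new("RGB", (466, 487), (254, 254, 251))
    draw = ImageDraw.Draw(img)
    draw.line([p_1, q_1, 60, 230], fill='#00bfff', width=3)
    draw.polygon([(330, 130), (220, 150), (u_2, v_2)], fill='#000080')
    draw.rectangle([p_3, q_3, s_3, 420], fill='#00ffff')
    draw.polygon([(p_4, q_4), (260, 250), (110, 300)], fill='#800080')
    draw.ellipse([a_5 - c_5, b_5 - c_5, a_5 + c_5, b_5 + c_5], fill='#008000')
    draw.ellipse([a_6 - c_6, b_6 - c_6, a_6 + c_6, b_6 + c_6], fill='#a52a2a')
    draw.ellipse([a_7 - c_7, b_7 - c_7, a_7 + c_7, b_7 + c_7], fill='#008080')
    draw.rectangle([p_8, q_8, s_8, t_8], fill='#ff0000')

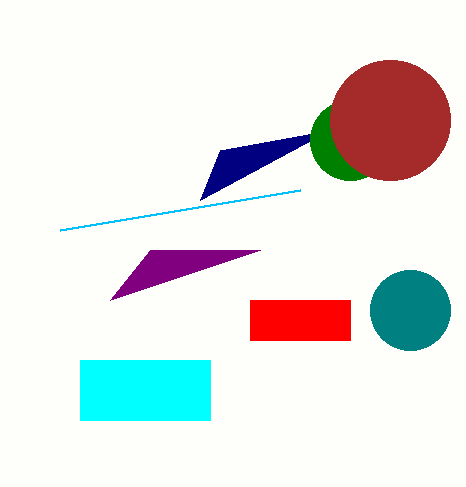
p_1 = 300
q_1 = 190
u_2 = 200
v_2 = 200
p_3 = 80
q_3 = 360
s_3 = 210
p_4 = 150
q_4 = 250
a_5 = 350
b_5 = 140
c_5 = 40
a_6 = 390
b_6 = 120
c_6 = 60
a_7 = 410
b_7 = 310
c_7 = 40
p_8 = 250
q_8 = 300
s_8 = 350
t_8 = 340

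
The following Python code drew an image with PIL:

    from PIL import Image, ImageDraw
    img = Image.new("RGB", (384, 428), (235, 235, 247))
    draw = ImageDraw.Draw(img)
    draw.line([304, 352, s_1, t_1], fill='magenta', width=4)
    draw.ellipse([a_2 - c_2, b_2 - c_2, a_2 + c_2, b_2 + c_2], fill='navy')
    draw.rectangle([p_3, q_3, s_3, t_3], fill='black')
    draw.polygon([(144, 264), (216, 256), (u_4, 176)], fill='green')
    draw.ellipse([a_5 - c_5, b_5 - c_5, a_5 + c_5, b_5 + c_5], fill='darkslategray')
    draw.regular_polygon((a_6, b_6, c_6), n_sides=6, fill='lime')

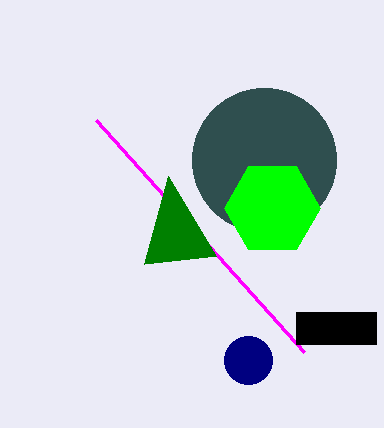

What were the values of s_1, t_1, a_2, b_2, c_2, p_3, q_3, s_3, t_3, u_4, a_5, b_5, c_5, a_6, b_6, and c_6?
s_1 = 96
t_1 = 120
a_2 = 248
b_2 = 360
c_2 = 24
p_3 = 296
q_3 = 312
s_3 = 376
t_3 = 344
u_4 = 168
a_5 = 264
b_5 = 160
c_5 = 72
a_6 = 272
b_6 = 208
c_6 = 48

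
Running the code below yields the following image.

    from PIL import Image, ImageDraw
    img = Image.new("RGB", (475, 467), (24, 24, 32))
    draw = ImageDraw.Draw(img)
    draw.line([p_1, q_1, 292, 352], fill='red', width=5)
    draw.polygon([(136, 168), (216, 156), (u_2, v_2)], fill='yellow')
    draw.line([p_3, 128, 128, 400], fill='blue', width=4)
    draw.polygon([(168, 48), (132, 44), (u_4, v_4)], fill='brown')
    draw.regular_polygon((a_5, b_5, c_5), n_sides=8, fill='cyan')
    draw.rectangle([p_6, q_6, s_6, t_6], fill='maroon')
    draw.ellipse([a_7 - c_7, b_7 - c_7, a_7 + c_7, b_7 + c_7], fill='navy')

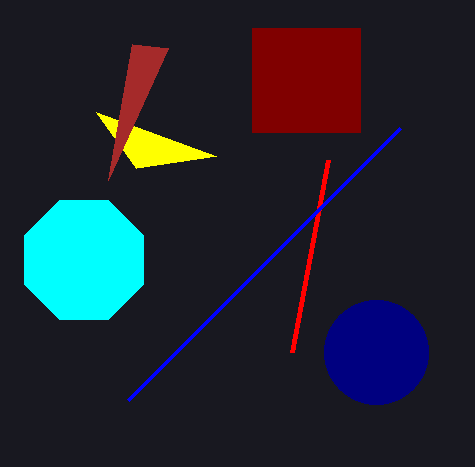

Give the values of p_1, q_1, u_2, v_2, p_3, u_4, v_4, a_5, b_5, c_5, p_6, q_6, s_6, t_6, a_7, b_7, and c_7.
p_1 = 328
q_1 = 160
u_2 = 96
v_2 = 112
p_3 = 400
u_4 = 108
v_4 = 180
a_5 = 84
b_5 = 260
c_5 = 64
p_6 = 252
q_6 = 28
s_6 = 360
t_6 = 132
a_7 = 376
b_7 = 352
c_7 = 52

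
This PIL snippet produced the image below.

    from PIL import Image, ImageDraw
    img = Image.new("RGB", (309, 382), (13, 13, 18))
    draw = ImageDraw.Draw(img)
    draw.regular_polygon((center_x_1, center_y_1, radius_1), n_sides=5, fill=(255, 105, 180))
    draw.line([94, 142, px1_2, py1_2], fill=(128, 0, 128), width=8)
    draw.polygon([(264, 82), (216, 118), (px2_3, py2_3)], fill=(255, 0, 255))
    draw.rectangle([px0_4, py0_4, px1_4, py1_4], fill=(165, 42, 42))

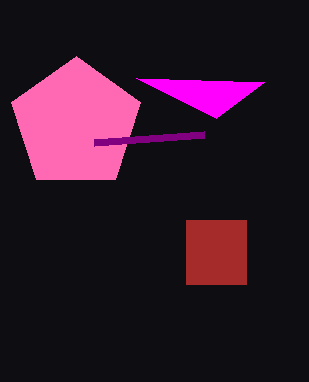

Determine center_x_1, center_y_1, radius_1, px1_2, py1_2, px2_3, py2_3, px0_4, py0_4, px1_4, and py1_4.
center_x_1 = 76; center_y_1 = 124; radius_1 = 68; px1_2 = 204; py1_2 = 134; px2_3 = 136; py2_3 = 78; px0_4 = 186; py0_4 = 220; px1_4 = 246; py1_4 = 284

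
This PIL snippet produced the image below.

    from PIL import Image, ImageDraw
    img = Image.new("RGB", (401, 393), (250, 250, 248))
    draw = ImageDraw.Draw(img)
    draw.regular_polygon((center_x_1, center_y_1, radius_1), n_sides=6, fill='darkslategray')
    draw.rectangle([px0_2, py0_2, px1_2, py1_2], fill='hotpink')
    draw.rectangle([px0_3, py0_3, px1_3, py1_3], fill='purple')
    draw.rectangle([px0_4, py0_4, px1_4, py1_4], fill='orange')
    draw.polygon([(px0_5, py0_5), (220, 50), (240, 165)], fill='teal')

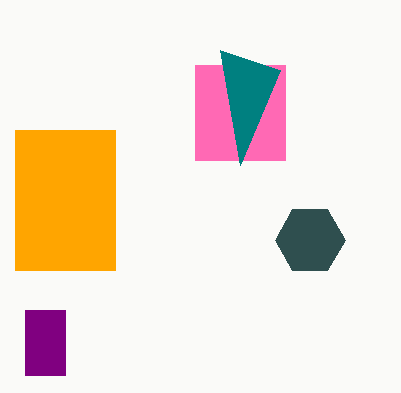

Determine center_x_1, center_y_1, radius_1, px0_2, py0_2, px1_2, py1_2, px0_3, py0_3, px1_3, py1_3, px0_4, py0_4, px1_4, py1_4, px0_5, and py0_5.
center_x_1 = 310
center_y_1 = 240
radius_1 = 35
px0_2 = 195
py0_2 = 65
px1_2 = 285
py1_2 = 160
px0_3 = 25
py0_3 = 310
px1_3 = 65
py1_3 = 375
px0_4 = 15
py0_4 = 130
px1_4 = 115
py1_4 = 270
px0_5 = 280
py0_5 = 70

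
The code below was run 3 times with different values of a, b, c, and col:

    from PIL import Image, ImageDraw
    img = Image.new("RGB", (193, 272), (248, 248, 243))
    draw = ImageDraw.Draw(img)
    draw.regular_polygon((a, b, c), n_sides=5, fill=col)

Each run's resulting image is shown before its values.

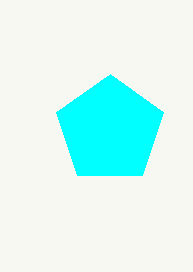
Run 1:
a = 110, b = 130, c = 56, col = 'cyan'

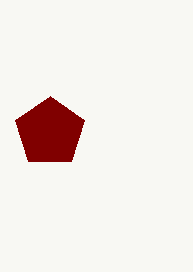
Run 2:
a = 50; b = 132; c = 36; col = 'maroon'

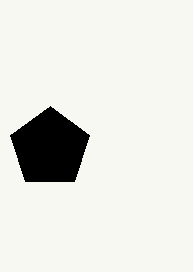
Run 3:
a = 50, b = 148, c = 42, col = 'black'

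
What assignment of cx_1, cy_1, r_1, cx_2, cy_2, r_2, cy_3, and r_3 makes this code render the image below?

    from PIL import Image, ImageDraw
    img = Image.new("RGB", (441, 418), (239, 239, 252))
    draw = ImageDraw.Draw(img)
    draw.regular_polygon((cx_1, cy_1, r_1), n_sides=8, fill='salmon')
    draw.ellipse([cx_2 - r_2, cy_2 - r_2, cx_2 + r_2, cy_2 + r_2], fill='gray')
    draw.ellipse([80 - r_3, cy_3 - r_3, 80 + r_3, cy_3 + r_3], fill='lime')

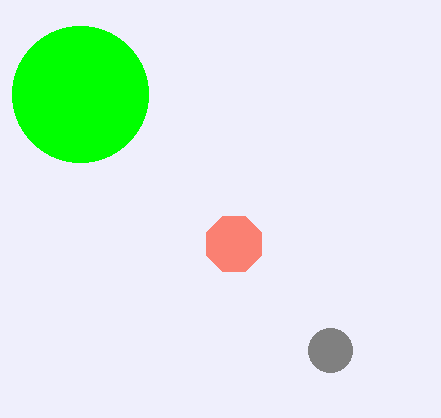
cx_1 = 234, cy_1 = 244, r_1 = 30, cx_2 = 330, cy_2 = 350, r_2 = 22, cy_3 = 94, r_3 = 68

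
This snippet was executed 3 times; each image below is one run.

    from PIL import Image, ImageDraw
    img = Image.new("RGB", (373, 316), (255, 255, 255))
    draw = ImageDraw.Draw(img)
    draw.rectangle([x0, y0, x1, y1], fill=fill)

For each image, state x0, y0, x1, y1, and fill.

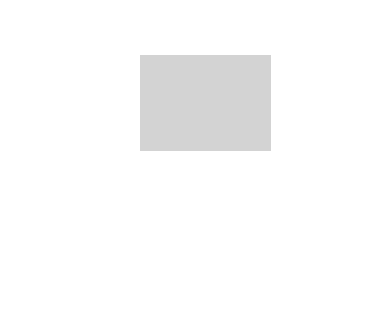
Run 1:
x0 = 140, y0 = 55, x1 = 270, y1 = 150, fill = 'lightgray'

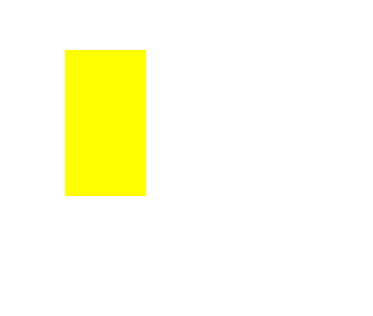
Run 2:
x0 = 65, y0 = 50, x1 = 145, y1 = 195, fill = 'yellow'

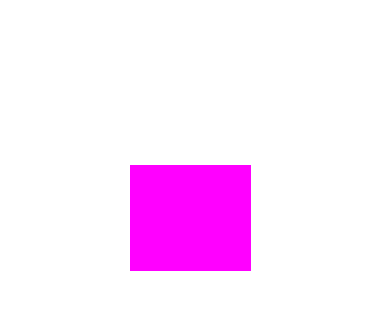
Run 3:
x0 = 130; y0 = 165; x1 = 250; y1 = 270; fill = 'magenta'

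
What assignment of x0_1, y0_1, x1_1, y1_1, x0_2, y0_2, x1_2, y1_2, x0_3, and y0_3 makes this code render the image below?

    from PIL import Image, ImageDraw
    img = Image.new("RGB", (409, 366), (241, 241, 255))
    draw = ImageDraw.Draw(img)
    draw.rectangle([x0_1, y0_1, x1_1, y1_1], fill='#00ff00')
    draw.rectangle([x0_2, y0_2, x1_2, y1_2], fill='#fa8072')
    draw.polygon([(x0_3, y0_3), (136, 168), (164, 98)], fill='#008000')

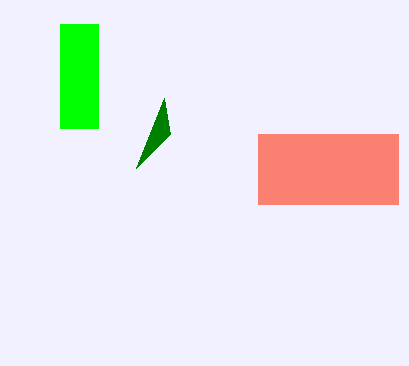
x0_1 = 60; y0_1 = 24; x1_1 = 98; y1_1 = 128; x0_2 = 258; y0_2 = 134; x1_2 = 398; y1_2 = 204; x0_3 = 170; y0_3 = 134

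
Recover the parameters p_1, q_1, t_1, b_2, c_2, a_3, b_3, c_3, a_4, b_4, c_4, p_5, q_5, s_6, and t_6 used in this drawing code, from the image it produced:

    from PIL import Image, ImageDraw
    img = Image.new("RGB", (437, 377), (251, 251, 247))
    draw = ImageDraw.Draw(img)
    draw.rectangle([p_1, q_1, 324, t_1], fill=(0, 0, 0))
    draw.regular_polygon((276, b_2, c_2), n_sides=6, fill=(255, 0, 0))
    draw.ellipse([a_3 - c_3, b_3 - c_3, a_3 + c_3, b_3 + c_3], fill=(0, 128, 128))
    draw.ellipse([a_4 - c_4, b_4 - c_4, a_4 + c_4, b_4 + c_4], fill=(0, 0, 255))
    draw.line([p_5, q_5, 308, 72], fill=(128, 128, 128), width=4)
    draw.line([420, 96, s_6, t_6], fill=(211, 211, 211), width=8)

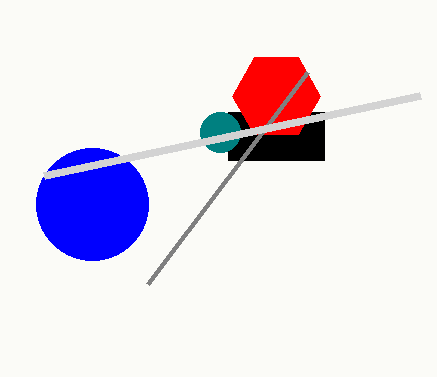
p_1 = 228
q_1 = 112
t_1 = 160
b_2 = 96
c_2 = 44
a_3 = 220
b_3 = 132
c_3 = 20
a_4 = 92
b_4 = 204
c_4 = 56
p_5 = 148
q_5 = 284
s_6 = 44
t_6 = 176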